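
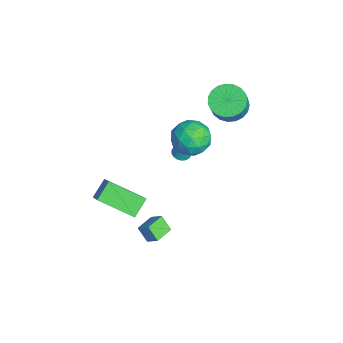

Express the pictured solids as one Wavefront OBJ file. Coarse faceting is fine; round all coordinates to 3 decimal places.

v 3.517 -2.943 -2.335
v 3.962 -2.484 -1.805
v 2.771 -2.177 -2.371
v 3.216 -1.718 -1.842
v 3.964 -2.542 -3.058
v 4.409 -2.083 -2.529
v 3.218 -1.776 -3.095
v 3.663 -1.317 -2.565
v -2.679 2.605 0.653
v -1.817 2.775 0.155
v -1.039 2.505 1.408
v -1.901 2.335 1.907
v -1.913 3.159 0.297
v -1.135 2.888 1.551
v -2.141 3.446 0.501
v -1.363 3.176 1.754
v -2.463 3.589 0.731
v -1.684 3.318 1.984
v -2.821 3.561 0.948
v -2.043 3.29 2.201
v -3.155 3.368 1.113
v -2.377 3.097 2.367
v -3.407 3.043 1.2
v -2.629 2.772 2.453
v -3.533 2.642 1.191
v -2.755 2.372 2.445
v -3.511 2.235 1.09
v -2.733 1.965 2.344
v -3.346 1.892 0.913
v -2.567 1.622 2.167
v -3.065 1.672 0.691
v -2.286 1.402 1.945
v -2.717 1.614 0.463
v -1.939 1.344 1.717
v -2.363 1.727 0.268
v -1.585 1.457 1.521
v -2.063 1.992 0.139
v -1.285 1.721 1.392
v -1.87 2.363 0.099
v -1.092 2.092 1.352
v -0.637 1.114 -0.273
v 0.157 0.338 -0.37
v -1.337 0.222 1.13
v -0.543 -0.554 1.033
v -0.279 0.474 1.375
v 0.153 1.025 0.508
v -1.333 -0.465 0.252
v -0.901 0.086 -0.615
v -0.273 -0.638 -0.045
v 0.378 -0.058 0.648
v -1.558 0.618 0.112
v -0.907 1.198 0.805
v -0.179 0.804 -0.445
v -1.001 -0.244 1.205
v -0.846 0.36 1.405
v -0.38 -0.096 1.348
v -0.181 1.208 0.071
v 0.286 0.752 0.014
v 0.03 0.832 1.04
v -1.466 -0.192 0.746
v -0.999 -0.648 0.689
v -0.8 0.656 -0.588
v -0.334 0.2 -0.645
v -1.21 -0.272 -0.28
v 0.035 -0.226 -0.311
v -0.376 -0.75 0.514
v -0.841 -0.697 0.055
v -0.587 -0.374 -0.455
v 0.418 0.115 0.097
v 0.007 -0.409 0.922
v 0.162 0.195 1.122
v 0.416 0.519 0.613
v 0.165 -0.458 0.288
v -1.187 0.969 -0.162
v -1.598 0.445 0.663
v -1.596 0.041 0.147
v -1.342 0.365 -0.362
v -0.804 1.31 0.246
v -1.215 0.786 1.071
v -0.593 0.934 1.215
v -0.339 1.257 0.705
v -1.345 1.018 0.472
v -0.624 -4.145 -2.595
v 0.726 -4.037 -1.305
v 0.133 -2.366 -3.536
v 1.484 -2.259 -2.247
v 0.096 -4.821 -3.293
v 1.447 -4.714 -2.004
v 0.854 -3.043 -4.235
v 2.204 -2.935 -2.945
v -2.461 0.068 -2.932
v -2.09 0.408 -3.1
v -2.039 0.392 -1.348
v -2.281 0.545 -3.077
v -2.507 0.588 -3.025
v -2.724 0.528 -2.955
v -2.889 0.377 -2.88
v -2.969 0.165 -2.816
v -2.949 -0.066 -2.774
v -2.832 -0.271 -2.763
v -2.642 -0.408 -2.786
v -2.416 -0.451 -2.838
v -2.198 -0.391 -2.908
v -2.033 -0.24 -2.983
v -1.953 -0.028 -3.047
v -1.974 0.203 -3.089
f 2 4 1
f 5 2 1
f 1 4 3
f 3 5 1
f 2 8 4
f 6 2 5
f 6 8 2
f 4 8 3
f 7 5 3
f 3 8 7
f 7 6 5
f 8 6 7
f 10 9 13
f 10 13 11
f 11 13 14
f 11 14 12
f 13 9 15
f 13 15 14
f 14 15 16
f 14 16 12
f 15 9 17
f 15 17 16
f 16 17 18
f 16 18 12
f 17 9 19
f 17 19 18
f 18 19 20
f 18 20 12
f 19 9 21
f 19 21 20
f 20 21 22
f 20 22 12
f 21 9 23
f 21 23 22
f 22 23 24
f 22 24 12
f 23 9 25
f 23 25 24
f 24 25 26
f 24 26 12
f 25 9 27
f 25 27 26
f 26 27 28
f 26 28 12
f 27 9 29
f 27 29 28
f 28 29 30
f 28 30 12
f 29 9 31
f 29 31 30
f 30 31 32
f 30 32 12
f 31 9 33
f 31 33 32
f 32 33 34
f 32 34 12
f 33 9 35
f 33 35 34
f 34 35 36
f 34 36 12
f 35 9 37
f 35 37 36
f 36 37 38
f 36 38 12
f 37 9 39
f 37 39 38
f 38 39 40
f 38 40 12
f 39 9 10
f 39 10 40
f 40 10 11
f 40 11 12
f 41 78 57
f 78 52 81
f 57 81 46
f 78 81 57
f 41 57 53
f 57 46 58
f 53 58 42
f 57 58 53
f 41 53 62
f 53 42 63
f 62 63 48
f 53 63 62
f 41 62 74
f 62 48 77
f 74 77 51
f 62 77 74
f 41 74 78
f 74 51 82
f 78 82 52
f 74 82 78
f 42 58 69
f 58 46 72
f 69 72 50
f 58 72 69
f 46 81 59
f 81 52 80
f 59 80 45
f 81 80 59
f 52 82 79
f 82 51 75
f 79 75 43
f 82 75 79
f 51 77 76
f 77 48 64
f 76 64 47
f 77 64 76
f 48 63 68
f 63 42 65
f 68 65 49
f 63 65 68
f 44 70 56
f 70 50 71
f 56 71 45
f 70 71 56
f 44 56 54
f 56 45 55
f 54 55 43
f 56 55 54
f 44 54 61
f 54 43 60
f 61 60 47
f 54 60 61
f 44 61 66
f 61 47 67
f 66 67 49
f 61 67 66
f 44 66 70
f 66 49 73
f 70 73 50
f 66 73 70
f 45 71 59
f 71 50 72
f 59 72 46
f 71 72 59
f 43 55 79
f 55 45 80
f 79 80 52
f 55 80 79
f 47 60 76
f 60 43 75
f 76 75 51
f 60 75 76
f 49 67 68
f 67 47 64
f 68 64 48
f 67 64 68
f 50 73 69
f 73 49 65
f 69 65 42
f 73 65 69
f 84 86 83
f 87 84 83
f 83 86 85
f 85 87 83
f 84 90 86
f 88 84 87
f 88 90 84
f 86 90 85
f 89 87 85
f 85 90 89
f 89 88 87
f 90 88 89
f 92 91 94
f 92 94 93
f 94 91 95
f 94 95 93
f 95 91 96
f 95 96 93
f 96 91 97
f 96 97 93
f 97 91 98
f 97 98 93
f 98 91 99
f 98 99 93
f 99 91 100
f 99 100 93
f 100 91 101
f 100 101 93
f 101 91 102
f 101 102 93
f 102 91 103
f 102 103 93
f 103 91 104
f 103 104 93
f 104 91 105
f 104 105 93
f 105 91 106
f 105 106 93
f 106 91 92
f 106 92 93



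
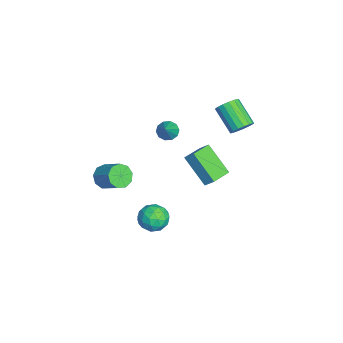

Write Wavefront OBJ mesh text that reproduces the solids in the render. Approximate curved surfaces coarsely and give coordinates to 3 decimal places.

v 2.295 1.08 -0.345
v 1.208 -0.024 1.16
v 1.176 1.954 -0.513
v 0.089 0.85 0.992
v 2.591 1.57 0.228
v 1.504 0.466 1.733
v 1.472 2.444 0.06
v 0.385 1.34 1.565
v 2.134 -0.943 -2.831
v 3.083 -1.08 -2.702
v 1.977 -2.44 -3.258
v 2.926 -2.577 -3.129
v 2.351 -2.422 -2.366
v 2.448 -1.496 -2.102
v 2.612 -2.024 -3.858
v 2.709 -1.098 -3.594
v 3.378 -1.748 -3.336
v 3.217 -1.994 -2.415
v 1.843 -1.526 -3.545
v 1.682 -1.772 -2.624
v 2.623 -0.88 -2.729
v 2.437 -2.64 -3.231
v 2.1 -2.549 -2.783
v 2.657 -2.629 -2.707
v 2.249 -1.125 -2.377
v 2.807 -1.205 -2.301
v 2.377 -1.994 -2.104
v 2.253 -2.315 -3.659
v 2.811 -2.395 -3.583
v 2.403 -0.891 -3.253
v 2.96 -0.971 -3.177
v 2.683 -1.526 -3.856
v 3.354 -1.353 -3.026
v 3.261 -2.233 -3.277
v 3.076 -1.908 -3.705
v 3.134 -1.364 -3.55
v 3.259 -1.497 -2.484
v 3.167 -2.378 -2.735
v 2.829 -2.286 -2.287
v 2.886 -1.742 -2.132
v 3.432 -1.89 -2.857
v 1.893 -1.142 -3.225
v 1.801 -2.023 -3.476
v 2.174 -1.778 -3.828
v 2.231 -1.234 -3.673
v 1.799 -1.287 -2.683
v 1.706 -2.167 -2.934
v 1.926 -2.156 -2.41
v 1.984 -1.612 -2.255
v 1.628 -1.63 -3.103
v -2.55 3.355 0.55
v -2.052 3.426 1.133
v -3.292 2.595 2.293
v -3.79 2.525 1.71
v -2.248 3.738 1.147
v -3.488 2.907 2.306
v -2.514 3.962 1.023
v -3.754 3.131 2.183
v -2.787 4.047 0.792
v -4.027 3.216 1.951
v -3.007 3.974 0.505
v -4.247 3.143 1.664
v -3.121 3.759 0.228
v -4.361 2.928 1.388
v -3.105 3.451 0.025
v -4.345 2.621 1.185
v -2.962 3.122 -0.057
v -4.202 2.291 1.102
v -2.724 2.846 -0.001
v -3.964 2.016 1.159
v -2.447 2.687 0.182
v -3.686 1.856 1.342
v -2.193 2.681 0.449
v -3.433 1.85 1.609
v -2.021 2.829 0.739
v -3.261 1.999 1.899
v -1.97 3.098 0.986
v -3.21 2.268 2.146
v -0.831 -0.915 1.808
v -0.386 -0.67 1.386
v 0.291 -1.085 2.892
v -0.544 -0.359 1.598
v -0.812 -0.261 1.889
v -1.086 -0.412 2.15
v -1.264 -0.756 2.28
v -1.276 -1.161 2.229
v -1.118 -1.472 2.017
v -0.85 -1.57 1.726
v -0.576 -1.419 1.465
v -0.398 -1.075 1.335
v 3.525 -4.33 1.582
v 4.1 -4.867 1.509
v 4.989 -4.027 2.324
v 4.415 -3.49 2.398
v 4.13 -4.508 1.106
v 5.019 -3.668 1.922
v 3.877 -4.066 0.926
v 4.767 -3.226 1.742
v 3.46 -3.747 1.053
v 4.349 -2.907 1.869
v 3.073 -3.701 1.428
v 3.963 -2.861 2.243
v 2.898 -3.949 1.875
v 3.787 -3.109 2.69
v 3.016 -4.376 2.185
v 3.906 -3.536 3
v 3.373 -4.781 2.213
v 4.262 -3.941 3.028
v 3.801 -4.975 1.946
v 4.69 -4.135 2.761
f 2 4 1
f 5 2 1
f 1 4 3
f 3 5 1
f 2 8 4
f 6 2 5
f 6 8 2
f 4 8 3
f 7 5 3
f 3 8 7
f 7 6 5
f 8 6 7
f 9 46 25
f 46 20 49
f 25 49 14
f 46 49 25
f 9 25 21
f 25 14 26
f 21 26 10
f 25 26 21
f 9 21 30
f 21 10 31
f 30 31 16
f 21 31 30
f 9 30 42
f 30 16 45
f 42 45 19
f 30 45 42
f 9 42 46
f 42 19 50
f 46 50 20
f 42 50 46
f 10 26 37
f 26 14 40
f 37 40 18
f 26 40 37
f 14 49 27
f 49 20 48
f 27 48 13
f 49 48 27
f 20 50 47
f 50 19 43
f 47 43 11
f 50 43 47
f 19 45 44
f 45 16 32
f 44 32 15
f 45 32 44
f 16 31 36
f 31 10 33
f 36 33 17
f 31 33 36
f 12 38 24
f 38 18 39
f 24 39 13
f 38 39 24
f 12 24 22
f 24 13 23
f 22 23 11
f 24 23 22
f 12 22 29
f 22 11 28
f 29 28 15
f 22 28 29
f 12 29 34
f 29 15 35
f 34 35 17
f 29 35 34
f 12 34 38
f 34 17 41
f 38 41 18
f 34 41 38
f 13 39 27
f 39 18 40
f 27 40 14
f 39 40 27
f 11 23 47
f 23 13 48
f 47 48 20
f 23 48 47
f 15 28 44
f 28 11 43
f 44 43 19
f 28 43 44
f 17 35 36
f 35 15 32
f 36 32 16
f 35 32 36
f 18 41 37
f 41 17 33
f 37 33 10
f 41 33 37
f 52 51 55
f 52 55 53
f 53 55 56
f 53 56 54
f 55 51 57
f 55 57 56
f 56 57 58
f 56 58 54
f 57 51 59
f 57 59 58
f 58 59 60
f 58 60 54
f 59 51 61
f 59 61 60
f 60 61 62
f 60 62 54
f 61 51 63
f 61 63 62
f 62 63 64
f 62 64 54
f 63 51 65
f 63 65 64
f 64 65 66
f 64 66 54
f 65 51 67
f 65 67 66
f 66 67 68
f 66 68 54
f 67 51 69
f 67 69 68
f 68 69 70
f 68 70 54
f 69 51 71
f 69 71 70
f 70 71 72
f 70 72 54
f 71 51 73
f 71 73 72
f 72 73 74
f 72 74 54
f 73 51 75
f 73 75 74
f 74 75 76
f 74 76 54
f 75 51 77
f 75 77 76
f 76 77 78
f 76 78 54
f 77 51 52
f 77 52 78
f 78 52 53
f 78 53 54
f 80 79 82
f 80 82 81
f 82 79 83
f 82 83 81
f 83 79 84
f 83 84 81
f 84 79 85
f 84 85 81
f 85 79 86
f 85 86 81
f 86 79 87
f 86 87 81
f 87 79 88
f 87 88 81
f 88 79 89
f 88 89 81
f 89 79 90
f 89 90 81
f 90 79 80
f 90 80 81
f 92 91 95
f 92 95 93
f 93 95 96
f 93 96 94
f 95 91 97
f 95 97 96
f 96 97 98
f 96 98 94
f 97 91 99
f 97 99 98
f 98 99 100
f 98 100 94
f 99 91 101
f 99 101 100
f 100 101 102
f 100 102 94
f 101 91 103
f 101 103 102
f 102 103 104
f 102 104 94
f 103 91 105
f 103 105 104
f 104 105 106
f 104 106 94
f 105 91 107
f 105 107 106
f 106 107 108
f 106 108 94
f 107 91 109
f 107 109 108
f 108 109 110
f 108 110 94
f 109 91 92
f 109 92 110
f 110 92 93
f 110 93 94



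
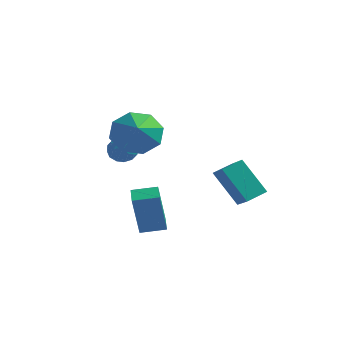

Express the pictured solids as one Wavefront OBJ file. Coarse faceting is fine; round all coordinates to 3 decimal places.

v 0.129 -1.625 0.593
v 0.459 -2.076 0.909
v -0.379 -2.364 0.071
v -0.049 -2.815 0.387
v -0.482 -2.457 0.697
v -0.168 -2.001 1.02
v 0.248 -2.439 -0.04
v 0.562 -1.983 0.283
v 0.533 -2.579 0.518
v 0.081 -2.59 0.973
v -0.001 -1.85 0.007
v -0.453 -1.861 0.462
v 0.339 -1.786 0.797
v -0.259 -2.654 0.183
v -0.513 -2.444 0.365
v -0.32 -2.709 0.551
v -0.03 -1.742 0.862
v 0.164 -2.007 1.048
v -0.39 -2.231 0.923
v -0.084 -2.433 -0.068
v 0.11 -2.698 0.118
v 0.4 -1.731 0.429
v 0.593 -1.996 0.615
v 0.47 -2.209 0.057
v 0.576 -2.346 0.753
v 0.277 -2.78 0.446
v 0.452 -2.56 0.195
v 0.637 -2.291 0.385
v 0.31 -2.353 1.02
v 0.012 -2.787 0.713
v -0.243 -2.577 0.896
v -0.058 -2.309 1.085
v 0.354 -2.648 0.79
v 0.068 -1.653 0.267
v -0.23 -2.087 -0.04
v 0.138 -2.131 -0.105
v 0.323 -1.863 0.084
v -0.197 -1.66 0.534
v -0.496 -2.094 0.227
v -0.557 -2.149 0.595
v -0.372 -1.88 0.785
v -0.274 -1.792 0.19
v 1.549 -3.448 -2.525
v 1.542 -3.941 -0.69
v 2.382 -2.88 -2.369
v 2.374 -3.373 -0.534
v 2.046 -4.127 -2.706
v 2.038 -4.62 -0.871
v 2.878 -3.559 -2.55
v 2.871 -4.052 -0.715
v 0.531 -1.993 1.396
v 1.307 -1.3 1.594
v 1.249 -3.007 2.124
v 0.733 -1.295 2.167
v 0.04 -1.7 2.289
v -0.365 -2.276 1.887
v -0.246 -2.687 1.198
v 0.328 -2.692 0.625
v 1.021 -2.287 0.503
v 1.426 -1.711 0.905
v 2.95 0.294 -0.786
v 3.355 1.129 -0.472
v 2.192 0.875 -1.351
v 2.597 1.71 -1.037
v 4.063 0.31 -2.263
v 4.468 1.145 -1.949
v 3.305 0.891 -2.828
v 3.71 1.726 -2.514
f 1 38 17
f 38 12 41
f 17 41 6
f 38 41 17
f 1 17 13
f 17 6 18
f 13 18 2
f 17 18 13
f 1 13 22
f 13 2 23
f 22 23 8
f 13 23 22
f 1 22 34
f 22 8 37
f 34 37 11
f 22 37 34
f 1 34 38
f 34 11 42
f 38 42 12
f 34 42 38
f 2 18 29
f 18 6 32
f 29 32 10
f 18 32 29
f 6 41 19
f 41 12 40
f 19 40 5
f 41 40 19
f 12 42 39
f 42 11 35
f 39 35 3
f 42 35 39
f 11 37 36
f 37 8 24
f 36 24 7
f 37 24 36
f 8 23 28
f 23 2 25
f 28 25 9
f 23 25 28
f 4 30 16
f 30 10 31
f 16 31 5
f 30 31 16
f 4 16 14
f 16 5 15
f 14 15 3
f 16 15 14
f 4 14 21
f 14 3 20
f 21 20 7
f 14 20 21
f 4 21 26
f 21 7 27
f 26 27 9
f 21 27 26
f 4 26 30
f 26 9 33
f 30 33 10
f 26 33 30
f 5 31 19
f 31 10 32
f 19 32 6
f 31 32 19
f 3 15 39
f 15 5 40
f 39 40 12
f 15 40 39
f 7 20 36
f 20 3 35
f 36 35 11
f 20 35 36
f 9 27 28
f 27 7 24
f 28 24 8
f 27 24 28
f 10 33 29
f 33 9 25
f 29 25 2
f 33 25 29
f 44 46 43
f 47 44 43
f 43 46 45
f 45 47 43
f 44 50 46
f 48 44 47
f 48 50 44
f 46 50 45
f 49 47 45
f 45 50 49
f 49 48 47
f 50 48 49
f 52 51 54
f 52 54 53
f 54 51 55
f 54 55 53
f 55 51 56
f 55 56 53
f 56 51 57
f 56 57 53
f 57 51 58
f 57 58 53
f 58 51 59
f 58 59 53
f 59 51 60
f 59 60 53
f 60 51 52
f 60 52 53
f 62 64 61
f 65 62 61
f 61 64 63
f 63 65 61
f 62 68 64
f 66 62 65
f 66 68 62
f 64 68 63
f 67 65 63
f 63 68 67
f 67 66 65
f 68 66 67



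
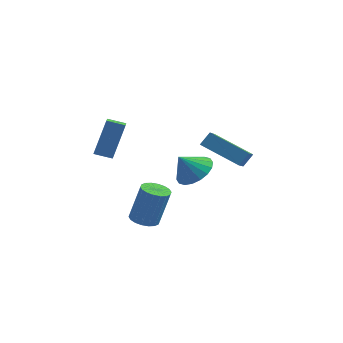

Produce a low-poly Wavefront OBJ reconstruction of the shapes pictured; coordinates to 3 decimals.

v -1.495 -0.678 -3.739
v -1.049 -0.122 -3.938
v -0.578 0.193 -1.999
v -1.025 -0.362 -1.801
v -1.338 0.029 -3.893
v -0.867 0.344 -1.954
v -1.658 0.04 -3.817
v -1.188 0.355 -1.878
v -1.946 -0.091 -3.725
v -1.476 0.224 -1.786
v -2.145 -0.338 -3.637
v -1.674 -0.023 -1.698
v -2.215 -0.653 -3.569
v -1.744 -0.338 -1.63
v -2.143 -0.972 -3.534
v -1.672 -0.657 -1.595
v -1.942 -1.233 -3.541
v -1.471 -0.918 -1.602
v -1.653 -1.384 -3.586
v -1.182 -1.069 -1.647
v -1.332 -1.395 -3.662
v -0.862 -1.08 -1.723
v -1.044 -1.264 -3.754
v -0.574 -0.949 -1.815
v -0.846 -1.017 -3.842
v -0.375 -0.702 -1.903
v -0.776 -0.702 -3.91
v -0.305 -0.387 -1.971
v -0.848 -0.383 -3.945
v -0.377 -0.068 -2.006
v 0.985 -0.694 0.064
v 1.493 -0.057 0.644
v 0.375 -1.146 1.096
v 1.131 0.177 0.533
v 0.74 0.239 0.329
v 0.398 0.115 0.072
v 0.172 -0.168 -0.186
v 0.107 -0.556 -0.394
v 0.216 -0.971 -0.511
v 0.477 -1.332 -0.515
v 0.839 -1.566 -0.404
v 1.229 -1.627 -0.2
v 1.572 -1.504 0.057
v 1.798 -1.22 0.314
v 1.863 -0.832 0.523
v 1.754 -0.417 0.64
v -2.703 -3.547 1.957
v -2.418 -2.719 3.677
v -2.984 -2.788 1.638
v -2.7 -1.96 3.358
v -1.88 -3.34 1.722
v -1.596 -2.512 3.442
v -2.162 -2.581 1.403
v -1.877 -1.753 3.123
v 0.56 1.138 0.715
v 0.876 1.593 1.332
v 0.296 2.534 -0.181
v 0.613 2.99 0.436
v 2.527 0.95 -0.156
v 2.844 1.406 0.461
v 2.264 2.347 -1.052
v 2.58 2.802 -0.435
f 2 1 5
f 2 5 3
f 3 5 6
f 3 6 4
f 5 1 7
f 5 7 6
f 6 7 8
f 6 8 4
f 7 1 9
f 7 9 8
f 8 9 10
f 8 10 4
f 9 1 11
f 9 11 10
f 10 11 12
f 10 12 4
f 11 1 13
f 11 13 12
f 12 13 14
f 12 14 4
f 13 1 15
f 13 15 14
f 14 15 16
f 14 16 4
f 15 1 17
f 15 17 16
f 16 17 18
f 16 18 4
f 17 1 19
f 17 19 18
f 18 19 20
f 18 20 4
f 19 1 21
f 19 21 20
f 20 21 22
f 20 22 4
f 21 1 23
f 21 23 22
f 22 23 24
f 22 24 4
f 23 1 25
f 23 25 24
f 24 25 26
f 24 26 4
f 25 1 27
f 25 27 26
f 26 27 28
f 26 28 4
f 27 1 29
f 27 29 28
f 28 29 30
f 28 30 4
f 29 1 2
f 29 2 30
f 30 2 3
f 30 3 4
f 32 31 34
f 32 34 33
f 34 31 35
f 34 35 33
f 35 31 36
f 35 36 33
f 36 31 37
f 36 37 33
f 37 31 38
f 37 38 33
f 38 31 39
f 38 39 33
f 39 31 40
f 39 40 33
f 40 31 41
f 40 41 33
f 41 31 42
f 41 42 33
f 42 31 43
f 42 43 33
f 43 31 44
f 43 44 33
f 44 31 45
f 44 45 33
f 45 31 46
f 45 46 33
f 46 31 32
f 46 32 33
f 48 50 47
f 51 48 47
f 47 50 49
f 49 51 47
f 48 54 50
f 52 48 51
f 52 54 48
f 50 54 49
f 53 51 49
f 49 54 53
f 53 52 51
f 54 52 53
f 56 58 55
f 59 56 55
f 55 58 57
f 57 59 55
f 56 62 58
f 60 56 59
f 60 62 56
f 58 62 57
f 61 59 57
f 57 62 61
f 61 60 59
f 62 60 61



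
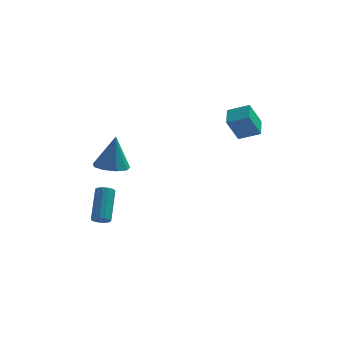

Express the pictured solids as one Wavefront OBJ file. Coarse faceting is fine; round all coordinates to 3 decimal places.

v -3.987 0.086 -3.386
v -3.552 0.311 -3.636
v -3.478 1.86 -2.103
v -3.913 1.634 -1.854
v -3.803 0.446 -3.759
v -3.728 1.994 -2.227
v -4.112 0.465 -3.764
v -4.038 2.014 -2.232
v -4.382 0.365 -3.649
v -4.307 1.913 -2.117
v -4.526 0.175 -3.45
v -4.451 1.724 -1.918
v -4.499 -0.043 -3.232
v -4.425 1.506 -1.699
v -4.31 -0.22 -3.062
v -4.235 1.329 -1.53
v -4.018 -0.3 -2.995
v -3.943 1.249 -1.463
v -3.717 -0.258 -3.052
v -3.642 1.291 -1.52
v -3.501 -0.106 -3.216
v -3.426 1.442 -1.683
v -3.44 0.106 -3.433
v -3.365 1.655 -1.901
v -3.358 -0.261 0.831
v -2.484 -0.746 0.798
v -3.122 0.021 2.909
v -2.384 -0.078 0.696
v -2.74 0.505 0.657
v -3.384 0.73 0.699
v -4.017 0.49 0.804
v -4.341 -0.101 0.921
v -4.205 -0.767 0.996
v -3.672 -1.196 0.994
v -2.993 -1.188 0.916
v 3.205 2.515 1.843
v 2.575 2.031 3.255
v 3.188 3.738 2.254
v 2.559 3.254 3.667
v 4.421 2.366 2.333
v 3.792 1.882 3.746
v 4.405 3.589 2.745
v 3.775 3.105 4.157
f 2 1 5
f 2 5 3
f 3 5 6
f 3 6 4
f 5 1 7
f 5 7 6
f 6 7 8
f 6 8 4
f 7 1 9
f 7 9 8
f 8 9 10
f 8 10 4
f 9 1 11
f 9 11 10
f 10 11 12
f 10 12 4
f 11 1 13
f 11 13 12
f 12 13 14
f 12 14 4
f 13 1 15
f 13 15 14
f 14 15 16
f 14 16 4
f 15 1 17
f 15 17 16
f 16 17 18
f 16 18 4
f 17 1 19
f 17 19 18
f 18 19 20
f 18 20 4
f 19 1 21
f 19 21 20
f 20 21 22
f 20 22 4
f 21 1 23
f 21 23 22
f 22 23 24
f 22 24 4
f 23 1 2
f 23 2 24
f 24 2 3
f 24 3 4
f 26 25 28
f 26 28 27
f 28 25 29
f 28 29 27
f 29 25 30
f 29 30 27
f 30 25 31
f 30 31 27
f 31 25 32
f 31 32 27
f 32 25 33
f 32 33 27
f 33 25 34
f 33 34 27
f 34 25 35
f 34 35 27
f 35 25 26
f 35 26 27
f 37 39 36
f 40 37 36
f 36 39 38
f 38 40 36
f 37 43 39
f 41 37 40
f 41 43 37
f 39 43 38
f 42 40 38
f 38 43 42
f 42 41 40
f 43 41 42



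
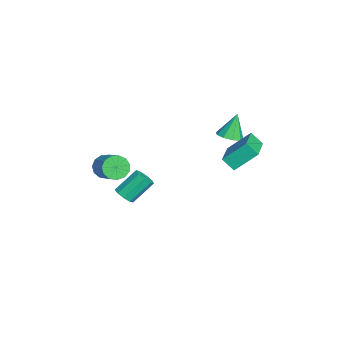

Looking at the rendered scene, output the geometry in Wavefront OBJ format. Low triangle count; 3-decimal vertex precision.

v -3.665 -2.646 -1.473
v -3.29 -2.602 -2.097
v -2.139 -2.13 -1.371
v -2.515 -2.174 -0.747
v -3.472 -2.237 -2.046
v -2.321 -1.765 -1.32
v -3.715 -2.002 -1.812
v -2.565 -1.53 -1.087
v -3.943 -1.971 -1.471
v -2.792 -1.499 -0.745
v -4.083 -2.154 -1.131
v -2.932 -1.683 -0.405
v -4.09 -2.494 -0.899
v -2.939 -2.022 -0.173
v -3.962 -2.882 -0.849
v -2.811 -2.41 -0.123
v -3.74 -3.195 -0.997
v -2.589 -2.723 -0.272
v -3.495 -3.333 -1.297
v -2.344 -2.862 -0.571
v -3.303 -3.254 -1.652
v -2.152 -2.782 -0.926
v -3.227 -2.981 -1.95
v -2.076 -2.509 -1.225
v -2.638 -1.816 -2.915
v -2.103 -1.548 -2.97
v -2.508 -0.517 -1.901
v -3.042 -0.784 -1.845
v -2.372 -1.382 -3.233
v -2.776 -0.35 -2.163
v -2.764 -1.418 -3.346
v -3.169 -0.387 -2.277
v -3.098 -1.641 -3.258
v -3.503 -0.609 -2.188
v -3.216 -1.945 -3.009
v -3.621 -0.914 -1.939
v -3.063 -2.189 -2.716
v -3.468 -1.157 -1.647
v -2.712 -2.258 -2.516
v -3.116 -1.226 -1.447
v -2.325 -2.12 -2.503
v -2.73 -1.089 -1.433
v -2.085 -1.84 -2.682
v -2.49 -0.808 -1.613
v -3.711 3.396 0.514
v -3.04 3.507 0.68
v -4.109 3.804 1.846
v -3.233 3.907 0.5
v -3.649 4.067 0.326
v -4.094 3.913 0.24
v -4.36 3.517 0.282
v -4.322 3.064 0.432
v -3.998 2.766 0.621
v -3.539 2.763 0.759
v -3.161 3.056 0.782
v -0.036 3.546 1.405
v -0.321 3.015 1.975
v -0.11 4.647 2.392
v -0.396 4.116 2.962
v 1.896 3.144 1.998
v 1.61 2.613 2.568
v 1.821 4.245 2.985
v 1.536 3.714 3.555
f 2 1 5
f 2 5 3
f 3 5 6
f 3 6 4
f 5 1 7
f 5 7 6
f 6 7 8
f 6 8 4
f 7 1 9
f 7 9 8
f 8 9 10
f 8 10 4
f 9 1 11
f 9 11 10
f 10 11 12
f 10 12 4
f 11 1 13
f 11 13 12
f 12 13 14
f 12 14 4
f 13 1 15
f 13 15 14
f 14 15 16
f 14 16 4
f 15 1 17
f 15 17 16
f 16 17 18
f 16 18 4
f 17 1 19
f 17 19 18
f 18 19 20
f 18 20 4
f 19 1 21
f 19 21 20
f 20 21 22
f 20 22 4
f 21 1 23
f 21 23 22
f 22 23 24
f 22 24 4
f 23 1 2
f 23 2 24
f 24 2 3
f 24 3 4
f 26 25 29
f 26 29 27
f 27 29 30
f 27 30 28
f 29 25 31
f 29 31 30
f 30 31 32
f 30 32 28
f 31 25 33
f 31 33 32
f 32 33 34
f 32 34 28
f 33 25 35
f 33 35 34
f 34 35 36
f 34 36 28
f 35 25 37
f 35 37 36
f 36 37 38
f 36 38 28
f 37 25 39
f 37 39 38
f 38 39 40
f 38 40 28
f 39 25 41
f 39 41 40
f 40 41 42
f 40 42 28
f 41 25 43
f 41 43 42
f 42 43 44
f 42 44 28
f 43 25 26
f 43 26 44
f 44 26 27
f 44 27 28
f 46 45 48
f 46 48 47
f 48 45 49
f 48 49 47
f 49 45 50
f 49 50 47
f 50 45 51
f 50 51 47
f 51 45 52
f 51 52 47
f 52 45 53
f 52 53 47
f 53 45 54
f 53 54 47
f 54 45 55
f 54 55 47
f 55 45 46
f 55 46 47
f 57 59 56
f 60 57 56
f 56 59 58
f 58 60 56
f 57 63 59
f 61 57 60
f 61 63 57
f 59 63 58
f 62 60 58
f 58 63 62
f 62 61 60
f 63 61 62



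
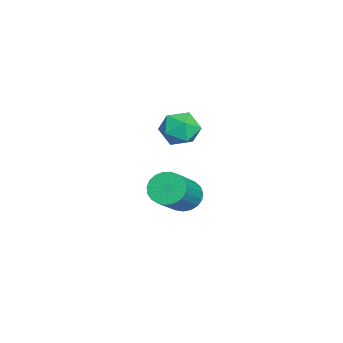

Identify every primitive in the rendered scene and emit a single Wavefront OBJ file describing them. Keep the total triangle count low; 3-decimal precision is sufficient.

v 2.922 4.001 -2.465
v 3.298 3.714 -3.033
v 4.834 3.132 -1.724
v 4.458 3.419 -1.155
v 3.403 4.004 -3.027
v 4.938 3.421 -1.718
v 3.424 4.292 -2.924
v 4.96 3.71 -1.615
v 3.359 4.531 -2.741
v 4.894 3.949 -1.432
v 3.218 4.678 -2.51
v 4.753 4.096 -1.201
v 3.026 4.708 -2.271
v 4.561 4.126 -0.962
v 2.816 4.616 -2.066
v 4.351 4.033 -0.757
v 2.624 4.417 -1.93
v 4.16 3.835 -0.621
v 2.484 4.147 -1.886
v 4.02 3.564 -0.577
v 2.42 3.851 -1.942
v 3.955 3.269 -0.633
v 2.443 3.582 -2.089
v 3.978 2.999 -0.78
v 2.548 3.384 -2.3
v 4.083 2.802 -0.991
v 2.718 3.294 -2.54
v 4.254 2.711 -1.231
v 2.924 3.326 -2.767
v 4.459 2.743 -1.458
v 3.129 3.474 -2.941
v 4.664 2.892 -1.632
v -1.094 4.344 -0.95
v -0.426 4.303 -1.542
v -0.454 3.317 -0.158
v 0.214 3.276 -0.75
v 0.116 4.001 -0.236
v -0.28 4.635 -0.726
v -0.6 2.985 -0.974
v -0.996 3.619 -1.464
v -0.121 3.463 -1.557
v 0.322 4.091 -1.101
v -1.202 3.529 -0.599
v -0.759 4.157 -0.143
f 2 1 5
f 2 5 3
f 3 5 6
f 3 6 4
f 5 1 7
f 5 7 6
f 6 7 8
f 6 8 4
f 7 1 9
f 7 9 8
f 8 9 10
f 8 10 4
f 9 1 11
f 9 11 10
f 10 11 12
f 10 12 4
f 11 1 13
f 11 13 12
f 12 13 14
f 12 14 4
f 13 1 15
f 13 15 14
f 14 15 16
f 14 16 4
f 15 1 17
f 15 17 16
f 16 17 18
f 16 18 4
f 17 1 19
f 17 19 18
f 18 19 20
f 18 20 4
f 19 1 21
f 19 21 20
f 20 21 22
f 20 22 4
f 21 1 23
f 21 23 22
f 22 23 24
f 22 24 4
f 23 1 25
f 23 25 24
f 24 25 26
f 24 26 4
f 25 1 27
f 25 27 26
f 26 27 28
f 26 28 4
f 27 1 29
f 27 29 28
f 28 29 30
f 28 30 4
f 29 1 31
f 29 31 30
f 30 31 32
f 30 32 4
f 31 1 2
f 31 2 32
f 32 2 3
f 32 3 4
f 33 44 38
f 33 38 34
f 33 34 40
f 33 40 43
f 33 43 44
f 34 38 42
f 38 44 37
f 44 43 35
f 43 40 39
f 40 34 41
f 36 42 37
f 36 37 35
f 36 35 39
f 36 39 41
f 36 41 42
f 37 42 38
f 35 37 44
f 39 35 43
f 41 39 40
f 42 41 34



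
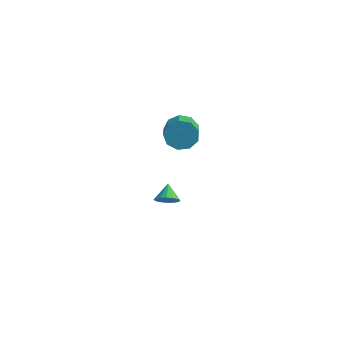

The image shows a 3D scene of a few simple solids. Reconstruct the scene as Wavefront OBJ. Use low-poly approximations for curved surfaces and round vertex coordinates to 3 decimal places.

v -1.639 2.286 3.573
v -1.105 2.232 2.863
v -0.328 1.06 3.537
v -0.861 1.114 4.247
v -0.872 2.621 3.27
v -0.094 1.448 3.943
v -0.997 2.853 3.818
v -0.22 1.68 4.492
v -1.423 2.82 4.252
v -0.645 1.647 4.926
v -1.95 2.537 4.369
v -1.172 1.364 5.042
v -2.331 2.137 4.113
v -1.553 0.965 4.786
v -2.388 1.807 3.604
v -1.611 0.635 4.278
v -2.095 1.701 3.081
v -1.317 0.529 3.755
v -1.588 1.869 2.789
v -0.811 0.697 3.462
v -2.773 2.65 -2.822
v -2.559 2.305 -2.264
v -3.207 3.39 -2.198
v -2.292 2.528 -2.342
v -2.153 2.784 -2.55
v -2.181 3.004 -2.83
v -2.367 3.129 -3.108
v -2.662 3.126 -3.309
v -2.987 2.995 -3.38
v -3.255 2.772 -3.301
v -3.393 2.516 -3.094
v -3.366 2.296 -2.814
v -3.179 2.171 -2.536
v -2.884 2.174 -2.334
f 2 1 5
f 2 5 3
f 3 5 6
f 3 6 4
f 5 1 7
f 5 7 6
f 6 7 8
f 6 8 4
f 7 1 9
f 7 9 8
f 8 9 10
f 8 10 4
f 9 1 11
f 9 11 10
f 10 11 12
f 10 12 4
f 11 1 13
f 11 13 12
f 12 13 14
f 12 14 4
f 13 1 15
f 13 15 14
f 14 15 16
f 14 16 4
f 15 1 17
f 15 17 16
f 16 17 18
f 16 18 4
f 17 1 19
f 17 19 18
f 18 19 20
f 18 20 4
f 19 1 2
f 19 2 20
f 20 2 3
f 20 3 4
f 22 21 24
f 22 24 23
f 24 21 25
f 24 25 23
f 25 21 26
f 25 26 23
f 26 21 27
f 26 27 23
f 27 21 28
f 27 28 23
f 28 21 29
f 28 29 23
f 29 21 30
f 29 30 23
f 30 21 31
f 30 31 23
f 31 21 32
f 31 32 23
f 32 21 33
f 32 33 23
f 33 21 34
f 33 34 23
f 34 21 22
f 34 22 23



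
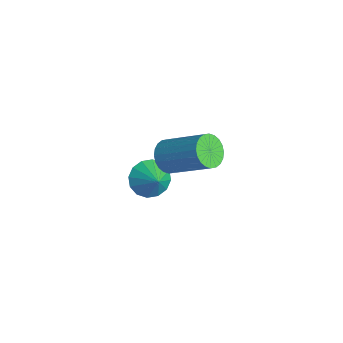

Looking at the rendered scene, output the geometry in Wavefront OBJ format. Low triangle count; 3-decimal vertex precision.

v -1.126 -2.971 2.852
v -0.622 -3.324 2.644
v 0.531 -2.322 3.741
v 0.026 -1.969 3.948
v -0.624 -3.136 2.474
v 0.529 -2.134 3.571
v -0.702 -2.923 2.362
v 0.451 -1.921 3.458
v -0.845 -2.717 2.324
v 0.308 -1.715 3.42
v -1.031 -2.55 2.366
v 0.122 -1.548 3.463
v -1.231 -2.446 2.483
v -0.079 -1.444 3.579
v -1.416 -2.423 2.655
v -0.263 -1.421 3.752
v -1.556 -2.483 2.858
v -0.403 -1.481 3.954
v -1.631 -2.618 3.059
v -0.478 -1.616 4.156
v -1.629 -2.806 3.229
v -0.476 -1.804 4.326
v -1.551 -3.019 3.342
v -0.398 -2.017 4.438
v -1.408 -3.225 3.38
v -0.255 -2.223 4.476
v -1.222 -3.392 3.337
v -0.069 -2.39 4.434
v -1.021 -3.496 3.221
v 0.131 -2.494 4.317
v -0.837 -3.519 3.048
v 0.316 -2.517 4.145
v -0.697 -3.459 2.846
v 0.456 -2.457 3.942
v -3.063 -2.916 -0.488
v -2.597 -2.791 -1.089
v -2.277 -2.884 0.128
v -2.708 -2.428 -0.967
v -2.914 -2.196 -0.716
v -3.159 -2.156 -0.405
v -3.379 -2.321 -0.116
v -3.515 -2.644 0.073
v -3.529 -3.041 0.112
v -3.419 -3.404 -0.01
v -3.213 -3.636 -0.261
v -2.967 -3.675 -0.572
v -2.747 -3.511 -0.861
v -2.612 -3.187 -1.05
f 2 1 5
f 2 5 3
f 3 5 6
f 3 6 4
f 5 1 7
f 5 7 6
f 6 7 8
f 6 8 4
f 7 1 9
f 7 9 8
f 8 9 10
f 8 10 4
f 9 1 11
f 9 11 10
f 10 11 12
f 10 12 4
f 11 1 13
f 11 13 12
f 12 13 14
f 12 14 4
f 13 1 15
f 13 15 14
f 14 15 16
f 14 16 4
f 15 1 17
f 15 17 16
f 16 17 18
f 16 18 4
f 17 1 19
f 17 19 18
f 18 19 20
f 18 20 4
f 19 1 21
f 19 21 20
f 20 21 22
f 20 22 4
f 21 1 23
f 21 23 22
f 22 23 24
f 22 24 4
f 23 1 25
f 23 25 24
f 24 25 26
f 24 26 4
f 25 1 27
f 25 27 26
f 26 27 28
f 26 28 4
f 27 1 29
f 27 29 28
f 28 29 30
f 28 30 4
f 29 1 31
f 29 31 30
f 30 31 32
f 30 32 4
f 31 1 33
f 31 33 32
f 32 33 34
f 32 34 4
f 33 1 2
f 33 2 34
f 34 2 3
f 34 3 4
f 36 35 38
f 36 38 37
f 38 35 39
f 38 39 37
f 39 35 40
f 39 40 37
f 40 35 41
f 40 41 37
f 41 35 42
f 41 42 37
f 42 35 43
f 42 43 37
f 43 35 44
f 43 44 37
f 44 35 45
f 44 45 37
f 45 35 46
f 45 46 37
f 46 35 47
f 46 47 37
f 47 35 48
f 47 48 37
f 48 35 36
f 48 36 37



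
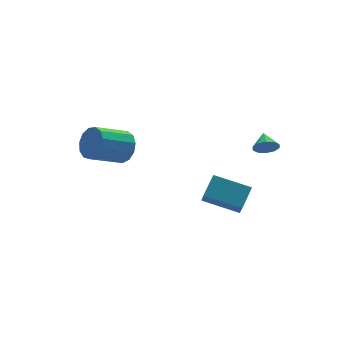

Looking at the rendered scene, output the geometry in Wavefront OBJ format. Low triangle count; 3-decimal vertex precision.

v 3.403 -1.568 2.607
v 3.683 -1.924 3.179
v 3.657 -0.652 3.053
v 4.012 -1.868 2.875
v 4.108 -1.696 2.469
v 3.935 -1.476 2.115
v 3.558 -1.291 1.95
v 3.122 -1.211 2.035
v 2.794 -1.268 2.339
v 2.698 -1.439 2.745
v 2.871 -1.66 3.099
v 3.248 -1.845 3.264
v -2.367 4.055 0.444
v -1.958 4.474 1.327
v -3.863 4.245 2.319
v -4.273 3.825 1.436
v -2.178 4.931 1.011
v -4.083 4.701 2.002
v -2.458 5.109 0.514
v -4.363 4.879 1.506
v -2.709 4.952 -0.005
v -4.614 4.722 0.987
v -2.852 4.511 -0.381
v -4.757 4.281 0.611
v -2.841 3.925 -0.495
v -4.746 3.695 0.496
v -2.679 3.38 -0.311
v -4.584 3.15 0.68
v -2.419 3.049 0.113
v -4.324 2.82 1.104
v -2.142 3.038 0.642
v -4.047 2.808 1.633
v -1.937 3.35 1.108
v -3.842 3.12 2.1
v -1.868 3.885 1.364
v -3.773 3.655 2.355
v 0.699 0.264 -1.735
v 1.608 1.082 -0.9
v 0.923 1.071 -2.768
v 1.831 1.888 -1.934
v 2.389 -0.988 -2.346
v 3.297 -0.171 -1.512
v 2.612 -0.182 -3.38
v 3.521 0.636 -2.545
f 2 1 4
f 2 4 3
f 4 1 5
f 4 5 3
f 5 1 6
f 5 6 3
f 6 1 7
f 6 7 3
f 7 1 8
f 7 8 3
f 8 1 9
f 8 9 3
f 9 1 10
f 9 10 3
f 10 1 11
f 10 11 3
f 11 1 12
f 11 12 3
f 12 1 2
f 12 2 3
f 14 13 17
f 14 17 15
f 15 17 18
f 15 18 16
f 17 13 19
f 17 19 18
f 18 19 20
f 18 20 16
f 19 13 21
f 19 21 20
f 20 21 22
f 20 22 16
f 21 13 23
f 21 23 22
f 22 23 24
f 22 24 16
f 23 13 25
f 23 25 24
f 24 25 26
f 24 26 16
f 25 13 27
f 25 27 26
f 26 27 28
f 26 28 16
f 27 13 29
f 27 29 28
f 28 29 30
f 28 30 16
f 29 13 31
f 29 31 30
f 30 31 32
f 30 32 16
f 31 13 33
f 31 33 32
f 32 33 34
f 32 34 16
f 33 13 35
f 33 35 34
f 34 35 36
f 34 36 16
f 35 13 14
f 35 14 36
f 36 14 15
f 36 15 16
f 38 40 37
f 41 38 37
f 37 40 39
f 39 41 37
f 38 44 40
f 42 38 41
f 42 44 38
f 40 44 39
f 43 41 39
f 39 44 43
f 43 42 41
f 44 42 43



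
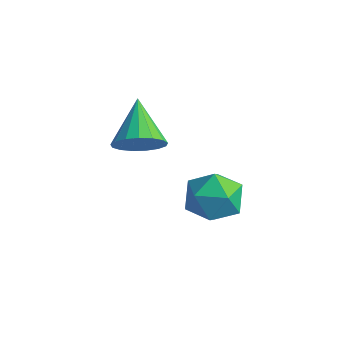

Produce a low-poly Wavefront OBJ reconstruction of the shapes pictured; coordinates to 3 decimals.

v -2.462 -1.227 0.027
v -2.087 -1.599 0.829
v -3.638 -0.113 1.093
v -1.821 -1.234 0.742
v -1.702 -0.868 0.491
v -1.756 -0.585 0.134
v -1.973 -0.448 -0.248
v -2.301 -0.49 -0.567
v -2.666 -0.701 -0.749
v -2.984 -1.032 -0.754
v -3.183 -1.408 -0.58
v -3.216 -1.743 -0.267
v -3.076 -1.959 0.114
v -2.796 -2.008 0.474
v -2.439 -1.878 0.733
v 1.426 -0.415 -0.187
v 1.867 -1.008 -0.993
v -0.007 -1.452 -0.207
v 0.434 -2.045 -1.013
v 0.864 -2.083 -0.009
v 1.75 -1.442 0.004
v 0.11 -1.018 -1.204
v 0.996 -0.377 -1.191
v 1.054 -1.381 -1.622
v 1.519 -2.039 -0.883
v 0.341 -0.421 -0.317
v 0.806 -1.079 0.422
f 2 1 4
f 2 4 3
f 4 1 5
f 4 5 3
f 5 1 6
f 5 6 3
f 6 1 7
f 6 7 3
f 7 1 8
f 7 8 3
f 8 1 9
f 8 9 3
f 9 1 10
f 9 10 3
f 10 1 11
f 10 11 3
f 11 1 12
f 11 12 3
f 12 1 13
f 12 13 3
f 13 1 14
f 13 14 3
f 14 1 15
f 14 15 3
f 15 1 2
f 15 2 3
f 16 27 21
f 16 21 17
f 16 17 23
f 16 23 26
f 16 26 27
f 17 21 25
f 21 27 20
f 27 26 18
f 26 23 22
f 23 17 24
f 19 25 20
f 19 20 18
f 19 18 22
f 19 22 24
f 19 24 25
f 20 25 21
f 18 20 27
f 22 18 26
f 24 22 23
f 25 24 17



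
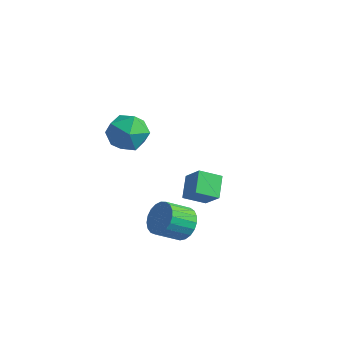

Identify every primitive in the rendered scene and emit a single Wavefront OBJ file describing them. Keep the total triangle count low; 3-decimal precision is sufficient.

v -0.3 -0.692 -1.158
v 0.354 -0.712 -0.716
v -0.146 -1.608 -0.019
v -0.8 -1.588 -0.462
v 0.172 -0.489 -0.558
v -0.328 -1.384 0.138
v -0.092 -0.3 -0.505
v -0.592 -1.196 0.192
v -0.392 -0.179 -0.565
v -0.891 -1.075 0.132
v -0.675 -0.147 -0.727
v -1.175 -1.043 -0.03
v -0.894 -0.209 -0.964
v -1.394 -1.105 -0.267
v -1.011 -0.355 -1.234
v -1.51 -1.251 -0.537
v -1.004 -0.559 -1.492
v -1.504 -1.455 -0.795
v -0.876 -0.786 -1.691
v -1.375 -1.682 -0.995
v -0.648 -0.997 -1.799
v -1.148 -1.892 -1.102
v -0.36 -1.155 -1.796
v -0.86 -2.051 -1.099
v -0.062 -1.233 -1.683
v -0.561 -2.129 -0.986
v 0.195 -1.218 -1.479
v -0.304 -2.113 -0.782
v 0.367 -1.111 -1.219
v -0.133 -2.007 -0.522
v 0.423 -0.933 -0.949
v -0.077 -1.828 -0.253
v -2.597 2.286 -1.293
v -1.793 2.14 -0.442
v -1.958 3.012 -1.773
v -1.154 2.866 -0.922
v -2.106 1.454 -1.898
v -1.302 1.308 -1.047
v -1.467 2.18 -2.378
v -0.663 2.034 -1.527
v -2.745 -0.16 3.533
v -1.945 -0.74 3.544
v -3.655 -1.42 3.156
v -2.855 -2 3.167
v -3.199 -1.617 4.011
v -2.637 -0.838 4.244
v -2.963 -1.322 2.456
v -2.401 -0.543 2.689
v -2.08 -1.459 2.879
v -2.226 -1.641 3.84
v -3.374 -0.519 2.86
v -3.52 -0.701 3.821
f 2 1 5
f 2 5 3
f 3 5 6
f 3 6 4
f 5 1 7
f 5 7 6
f 6 7 8
f 6 8 4
f 7 1 9
f 7 9 8
f 8 9 10
f 8 10 4
f 9 1 11
f 9 11 10
f 10 11 12
f 10 12 4
f 11 1 13
f 11 13 12
f 12 13 14
f 12 14 4
f 13 1 15
f 13 15 14
f 14 15 16
f 14 16 4
f 15 1 17
f 15 17 16
f 16 17 18
f 16 18 4
f 17 1 19
f 17 19 18
f 18 19 20
f 18 20 4
f 19 1 21
f 19 21 20
f 20 21 22
f 20 22 4
f 21 1 23
f 21 23 22
f 22 23 24
f 22 24 4
f 23 1 25
f 23 25 24
f 24 25 26
f 24 26 4
f 25 1 27
f 25 27 26
f 26 27 28
f 26 28 4
f 27 1 29
f 27 29 28
f 28 29 30
f 28 30 4
f 29 1 31
f 29 31 30
f 30 31 32
f 30 32 4
f 31 1 2
f 31 2 32
f 32 2 3
f 32 3 4
f 34 36 33
f 37 34 33
f 33 36 35
f 35 37 33
f 34 40 36
f 38 34 37
f 38 40 34
f 36 40 35
f 39 37 35
f 35 40 39
f 39 38 37
f 40 38 39
f 41 52 46
f 41 46 42
f 41 42 48
f 41 48 51
f 41 51 52
f 42 46 50
f 46 52 45
f 52 51 43
f 51 48 47
f 48 42 49
f 44 50 45
f 44 45 43
f 44 43 47
f 44 47 49
f 44 49 50
f 45 50 46
f 43 45 52
f 47 43 51
f 49 47 48
f 50 49 42



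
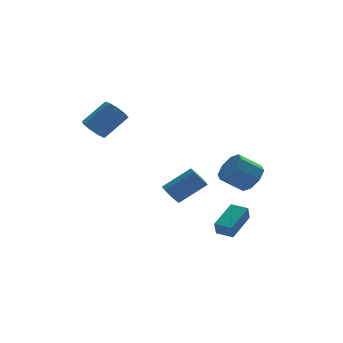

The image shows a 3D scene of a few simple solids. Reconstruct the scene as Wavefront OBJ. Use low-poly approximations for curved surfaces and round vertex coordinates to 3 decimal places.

v 1.703 -1.713 -4.035
v 1.485 -2.013 -3.161
v 0.986 -0.937 -3.948
v 0.768 -1.237 -3.073
v 3.152 -0.463 -3.247
v 2.934 -0.763 -2.372
v 2.435 0.313 -3.159
v 2.217 0.013 -2.285
v -0.692 1.937 -1.902
v -0.311 2.439 -2.327
v 1.332 2.266 -1.064
v 0.952 1.763 -0.638
v -0.518 2.666 -2.028
v 1.125 2.492 -0.764
v -0.779 2.661 -1.689
v 0.864 2.488 -0.425
v -1.013 2.426 -1.417
v 0.631 2.253 -0.154
v -1.144 2.036 -1.299
v 0.499 1.863 -0.036
v -1.132 1.614 -1.373
v 0.511 1.441 -0.109
v -0.98 1.295 -1.614
v 0.663 1.122 -0.351
v -0.737 1.179 -1.947
v 0.906 1.006 -0.683
v -0.479 1.304 -2.265
v 1.164 1.131 -1.002
v -0.288 1.63 -2.468
v 1.355 1.456 -1.205
v -0.226 2.053 -2.491
v 1.417 1.879 -1.228
v 3.478 0.032 -0.44
v 3.965 -0.502 0.322
v 2.669 -0.285 1.302
v 2.182 0.248 0.54
v 4.119 0.286 0.352
v 2.823 0.503 1.332
v 3.898 0.926 -0.082
v 2.601 1.142 0.898
v 3.431 1.041 -0.726
v 2.134 1.257 0.254
v 2.991 0.565 -1.202
v 1.695 0.782 -0.222
v 2.837 -0.223 -1.232
v 1.541 -0.006 -0.252
v 3.059 -0.862 -0.798
v 1.762 -0.646 0.182
v 3.526 -0.977 -0.154
v 2.229 -0.761 0.826
v -4.646 3.596 3.037
v -4.077 3.551 2.367
v -2.605 3.92 3.593
v -3.174 3.964 4.263
v -4.273 4.116 2.433
v -2.802 4.485 3.659
v -4.644 4.438 2.782
v -3.173 4.807 4.007
v -5.016 4.365 3.25
v -3.544 4.734 4.475
v -5.214 3.932 3.618
v -3.743 4.301 4.844
v -5.147 3.342 3.715
v -3.675 3.711 4.94
v -4.845 2.87 3.494
v -3.373 3.239 4.72
v -4.45 2.738 3.06
v -2.978 3.107 4.286
v -4.146 3.007 2.615
v -2.675 3.376 3.84
f 2 4 1
f 5 2 1
f 1 4 3
f 3 5 1
f 2 8 4
f 6 2 5
f 6 8 2
f 4 8 3
f 7 5 3
f 3 8 7
f 7 6 5
f 8 6 7
f 10 9 13
f 10 13 11
f 11 13 14
f 11 14 12
f 13 9 15
f 13 15 14
f 14 15 16
f 14 16 12
f 15 9 17
f 15 17 16
f 16 17 18
f 16 18 12
f 17 9 19
f 17 19 18
f 18 19 20
f 18 20 12
f 19 9 21
f 19 21 20
f 20 21 22
f 20 22 12
f 21 9 23
f 21 23 22
f 22 23 24
f 22 24 12
f 23 9 25
f 23 25 24
f 24 25 26
f 24 26 12
f 25 9 27
f 25 27 26
f 26 27 28
f 26 28 12
f 27 9 29
f 27 29 28
f 28 29 30
f 28 30 12
f 29 9 31
f 29 31 30
f 30 31 32
f 30 32 12
f 31 9 10
f 31 10 32
f 32 10 11
f 32 11 12
f 34 33 37
f 34 37 35
f 35 37 38
f 35 38 36
f 37 33 39
f 37 39 38
f 38 39 40
f 38 40 36
f 39 33 41
f 39 41 40
f 40 41 42
f 40 42 36
f 41 33 43
f 41 43 42
f 42 43 44
f 42 44 36
f 43 33 45
f 43 45 44
f 44 45 46
f 44 46 36
f 45 33 47
f 45 47 46
f 46 47 48
f 46 48 36
f 47 33 49
f 47 49 48
f 48 49 50
f 48 50 36
f 49 33 34
f 49 34 50
f 50 34 35
f 50 35 36
f 52 51 55
f 52 55 53
f 53 55 56
f 53 56 54
f 55 51 57
f 55 57 56
f 56 57 58
f 56 58 54
f 57 51 59
f 57 59 58
f 58 59 60
f 58 60 54
f 59 51 61
f 59 61 60
f 60 61 62
f 60 62 54
f 61 51 63
f 61 63 62
f 62 63 64
f 62 64 54
f 63 51 65
f 63 65 64
f 64 65 66
f 64 66 54
f 65 51 67
f 65 67 66
f 66 67 68
f 66 68 54
f 67 51 69
f 67 69 68
f 68 69 70
f 68 70 54
f 69 51 52
f 69 52 70
f 70 52 53
f 70 53 54



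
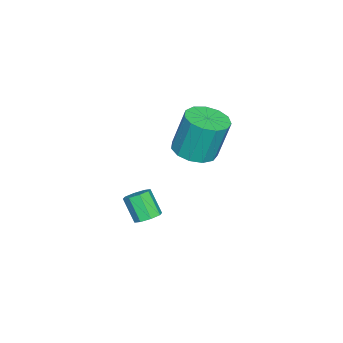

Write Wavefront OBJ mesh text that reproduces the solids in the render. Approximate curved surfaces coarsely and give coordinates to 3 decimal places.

v -3.63 -0.047 0.612
v -2.769 0.072 0.651
v -2.909 0.527 2.366
v -3.77 0.407 2.328
v -2.963 0.503 0.521
v -3.102 0.958 2.236
v -3.369 0.76 0.42
v -3.508 1.214 2.135
v -3.857 0.76 0.38
v -3.997 1.214 2.095
v -4.274 0.504 0.414
v -4.413 0.958 2.129
v -4.486 0.072 0.511
v -4.625 0.527 2.226
v -4.427 -0.397 0.64
v -4.566 0.058 2.356
v -4.114 -0.755 0.761
v -4.254 -0.3 2.476
v -3.648 -0.889 0.834
v -3.788 -0.434 2.549
v -3.177 -0.755 0.837
v -3.316 -0.3 2.552
v -2.849 -0.397 0.769
v -2.988 0.058 2.484
v -3.153 -1.644 -3.2
v -2.769 -1.383 -2.905
v -3.102 -1.956 -1.965
v -3.487 -2.216 -2.26
v -3.136 -1.177 -2.91
v -3.469 -1.75 -1.97
v -3.513 -1.244 -3.084
v -3.846 -1.817 -2.144
v -3.679 -1.545 -3.327
v -4.013 -2.118 -2.387
v -3.538 -1.904 -3.495
v -3.871 -2.477 -2.555
v -3.171 -2.11 -3.49
v -3.504 -2.683 -2.55
v -2.794 -2.043 -3.316
v -3.127 -2.616 -2.376
v -2.627 -1.742 -3.073
v -2.961 -2.315 -2.133
f 2 1 5
f 2 5 3
f 3 5 6
f 3 6 4
f 5 1 7
f 5 7 6
f 6 7 8
f 6 8 4
f 7 1 9
f 7 9 8
f 8 9 10
f 8 10 4
f 9 1 11
f 9 11 10
f 10 11 12
f 10 12 4
f 11 1 13
f 11 13 12
f 12 13 14
f 12 14 4
f 13 1 15
f 13 15 14
f 14 15 16
f 14 16 4
f 15 1 17
f 15 17 16
f 16 17 18
f 16 18 4
f 17 1 19
f 17 19 18
f 18 19 20
f 18 20 4
f 19 1 21
f 19 21 20
f 20 21 22
f 20 22 4
f 21 1 23
f 21 23 22
f 22 23 24
f 22 24 4
f 23 1 2
f 23 2 24
f 24 2 3
f 24 3 4
f 26 25 29
f 26 29 27
f 27 29 30
f 27 30 28
f 29 25 31
f 29 31 30
f 30 31 32
f 30 32 28
f 31 25 33
f 31 33 32
f 32 33 34
f 32 34 28
f 33 25 35
f 33 35 34
f 34 35 36
f 34 36 28
f 35 25 37
f 35 37 36
f 36 37 38
f 36 38 28
f 37 25 39
f 37 39 38
f 38 39 40
f 38 40 28
f 39 25 41
f 39 41 40
f 40 41 42
f 40 42 28
f 41 25 26
f 41 26 42
f 42 26 27
f 42 27 28



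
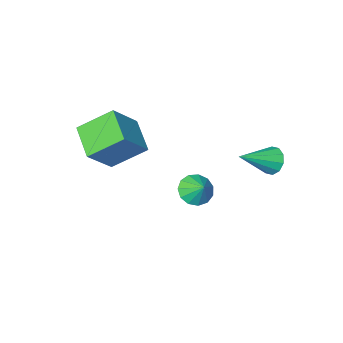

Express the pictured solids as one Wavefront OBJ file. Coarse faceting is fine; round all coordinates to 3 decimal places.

v -0.27 -1.828 -0.863
v 0.6 -2.084 -0.614
v -0.25 -1.012 -0.097
v 0.655 -1.724 -0.998
v 0.416 -1.397 -1.34
v -0.04 -1.207 -1.53
v -0.569 -1.214 -1.509
v -1.003 -1.416 -1.283
v -1.205 -1.749 -0.923
v -1.109 -2.107 -0.545
v -0.747 -2.377 -0.268
v -0.233 -2.472 -0.179
v 0.269 -2.363 -0.308
v 1.783 -3.949 3.603
v 3.251 -3.588 5.145
v 2.167 -2.161 2.819
v 3.635 -1.799 4.361
v 3.305 -4.821 2.359
v 4.773 -4.459 3.901
v 3.689 -3.032 1.575
v 5.157 -2.671 3.117
v -2.411 1.558 2.737
v -2.096 1.117 2.121
v -0.569 1.522 3.703
v -2.03 1.608 2.013
v -2.109 2.079 2.181
v -2.304 2.351 2.562
v -2.539 2.32 3.009
v -2.726 1.998 3.353
v -2.792 1.507 3.461
v -2.712 1.036 3.293
v -2.518 0.764 2.912
v -2.282 0.795 2.464
f 2 1 4
f 2 4 3
f 4 1 5
f 4 5 3
f 5 1 6
f 5 6 3
f 6 1 7
f 6 7 3
f 7 1 8
f 7 8 3
f 8 1 9
f 8 9 3
f 9 1 10
f 9 10 3
f 10 1 11
f 10 11 3
f 11 1 12
f 11 12 3
f 12 1 13
f 12 13 3
f 13 1 2
f 13 2 3
f 15 17 14
f 18 15 14
f 14 17 16
f 16 18 14
f 15 21 17
f 19 15 18
f 19 21 15
f 17 21 16
f 20 18 16
f 16 21 20
f 20 19 18
f 21 19 20
f 23 22 25
f 23 25 24
f 25 22 26
f 25 26 24
f 26 22 27
f 26 27 24
f 27 22 28
f 27 28 24
f 28 22 29
f 28 29 24
f 29 22 30
f 29 30 24
f 30 22 31
f 30 31 24
f 31 22 32
f 31 32 24
f 32 22 33
f 32 33 24
f 33 22 23
f 33 23 24



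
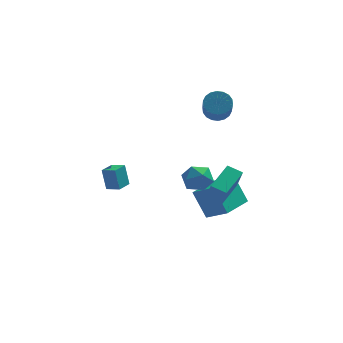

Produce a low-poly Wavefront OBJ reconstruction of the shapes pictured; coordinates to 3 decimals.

v 2.847 0.461 -3.679
v 3.941 -0.265 -2.873
v 2.126 1.146 -2.084
v 3.219 0.42 -1.278
v 4.081 2.14 -3.842
v 5.174 1.414 -3.036
v 3.359 2.825 -2.247
v 4.453 2.099 -1.441
v 3.557 3.445 3.141
v 4.338 3.573 3.314
v 4.283 2.044 4.693
v 3.503 1.915 4.519
v 4.168 3.789 3.547
v 4.113 2.26 4.926
v 3.876 3.937 3.7
v 3.821 2.407 5.078
v 3.522 3.987 3.741
v 3.467 2.458 5.12
v 3.174 3.93 3.664
v 3.119 2.4 5.043
v 2.903 3.777 3.483
v 2.848 2.247 4.862
v 2.761 3.558 3.234
v 2.706 2.028 4.613
v 2.777 3.316 2.967
v 2.722 1.787 4.346
v 2.947 3.1 2.734
v 2.892 1.571 4.113
v 3.239 2.953 2.582
v 3.184 1.423 3.96
v 3.593 2.902 2.54
v 3.538 1.373 3.919
v 3.941 2.96 2.617
v 3.886 1.43 3.996
v 4.212 3.113 2.798
v 4.157 1.583 4.177
v 4.354 3.332 3.047
v 4.299 1.802 4.426
v -2.561 1.177 -1.723
v -2.793 1.491 -0.42
v -2.029 2.017 -1.831
v -2.26 2.331 -0.528
v -1.84 0.749 -1.492
v -2.071 1.063 -0.189
v -1.307 1.589 -1.6
v -1.539 1.903 -0.297
v 3.518 -1.395 -1.5
v 3.76 -2.08 -0.096
v 2.716 -1.023 -1.18
v 2.958 -1.707 0.224
v 4.482 0.167 -0.904
v 4.724 -0.517 0.5
v 3.68 0.54 -0.584
v 3.922 -0.145 0.82
v 2.117 -2.14 1.943
v 2.831 -2.408 1.4
v 1.569 -3.552 1.92
v 2.283 -3.82 1.377
v 2.437 -3.584 2.269
v 2.775 -2.712 2.284
v 1.625 -3.248 1.036
v 1.963 -2.376 1.051
v 2.526 -3.093 0.84
v 3.028 -3.3 1.602
v 1.372 -2.66 1.718
v 1.874 -2.867 2.48
f 2 4 1
f 5 2 1
f 1 4 3
f 3 5 1
f 2 8 4
f 6 2 5
f 6 8 2
f 4 8 3
f 7 5 3
f 3 8 7
f 7 6 5
f 8 6 7
f 10 9 13
f 10 13 11
f 11 13 14
f 11 14 12
f 13 9 15
f 13 15 14
f 14 15 16
f 14 16 12
f 15 9 17
f 15 17 16
f 16 17 18
f 16 18 12
f 17 9 19
f 17 19 18
f 18 19 20
f 18 20 12
f 19 9 21
f 19 21 20
f 20 21 22
f 20 22 12
f 21 9 23
f 21 23 22
f 22 23 24
f 22 24 12
f 23 9 25
f 23 25 24
f 24 25 26
f 24 26 12
f 25 9 27
f 25 27 26
f 26 27 28
f 26 28 12
f 27 9 29
f 27 29 28
f 28 29 30
f 28 30 12
f 29 9 31
f 29 31 30
f 30 31 32
f 30 32 12
f 31 9 33
f 31 33 32
f 32 33 34
f 32 34 12
f 33 9 35
f 33 35 34
f 34 35 36
f 34 36 12
f 35 9 37
f 35 37 36
f 36 37 38
f 36 38 12
f 37 9 10
f 37 10 38
f 38 10 11
f 38 11 12
f 40 42 39
f 43 40 39
f 39 42 41
f 41 43 39
f 40 46 42
f 44 40 43
f 44 46 40
f 42 46 41
f 45 43 41
f 41 46 45
f 45 44 43
f 46 44 45
f 48 50 47
f 51 48 47
f 47 50 49
f 49 51 47
f 48 54 50
f 52 48 51
f 52 54 48
f 50 54 49
f 53 51 49
f 49 54 53
f 53 52 51
f 54 52 53
f 55 66 60
f 55 60 56
f 55 56 62
f 55 62 65
f 55 65 66
f 56 60 64
f 60 66 59
f 66 65 57
f 65 62 61
f 62 56 63
f 58 64 59
f 58 59 57
f 58 57 61
f 58 61 63
f 58 63 64
f 59 64 60
f 57 59 66
f 61 57 65
f 63 61 62
f 64 63 56



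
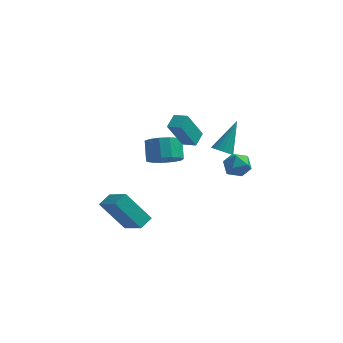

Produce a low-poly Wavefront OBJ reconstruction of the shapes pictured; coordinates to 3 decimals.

v -3.789 -1.154 -4.665
v -5.197 -1.087 -2.976
v -3.387 -0.409 -4.359
v -4.796 -0.342 -2.671
v -2.644 -2.178 -3.669
v -4.053 -2.111 -1.981
v -2.243 -1.433 -3.364
v -3.651 -1.366 -1.675
v 2.072 1.384 -0.191
v 2.425 1.106 0.532
v 1.475 0.154 -0.372
v 1.828 -0.124 0.351
v 1.214 0.466 0.376
v 1.583 1.225 0.488
v 2.317 0.035 -0.328
v 2.686 0.794 -0.216
v 2.577 0.272 0.448
v 1.895 0.538 0.883
v 2.005 0.722 -0.723
v 1.323 0.988 -0.288
v 1.356 -0.686 2.029
v 1.953 -0.749 1.873
v 1.904 0.566 3.611
v 1.863 -0.513 1.717
v 1.657 -0.317 1.633
v 1.383 -0.205 1.639
v 1.102 -0.203 1.735
v 0.879 -0.312 1.898
v 0.766 -0.506 2.092
v 0.788 -0.742 2.271
v 0.94 -0.965 2.394
v 1.187 -1.124 2.434
v 1.473 -1.182 2.382
v 1.733 -1.127 2.248
v 1.906 -0.971 2.065
v -2.021 0.828 -0.263
v -1.517 0.282 0.437
v -1.796 1.187 1.342
v -2.299 1.732 0.643
v -1.132 0.637 0.201
v -1.411 1.542 1.106
v -1.029 1.053 -0.183
v -1.308 1.958 0.722
v -1.241 1.397 -0.592
v -1.519 2.302 0.313
v -1.701 1.56 -0.896
v -1.979 2.465 0.009
v -2.262 1.491 -0.999
v -2.54 2.395 -0.094
v -2.746 1.211 -0.869
v -3.025 2.116 0.037
v -3.001 0.809 -0.546
v -3.279 1.714 0.36
v -2.944 0.413 -0.133
v -3.222 1.318 0.773
v -2.594 0.149 0.239
v -2.872 1.054 1.144
v -2.062 0.1 0.451
v -2.341 1.005 1.357
v -0.832 -0.267 1.949
v -1.52 -0.853 3.642
v -0.644 0.568 2.314
v -1.332 -0.019 4.008
v -0.048 -0.541 2.172
v -0.736 -1.128 3.866
v 0.14 0.293 2.538
v -0.548 -0.293 4.231
f 2 4 1
f 5 2 1
f 1 4 3
f 3 5 1
f 2 8 4
f 6 2 5
f 6 8 2
f 4 8 3
f 7 5 3
f 3 8 7
f 7 6 5
f 8 6 7
f 9 20 14
f 9 14 10
f 9 10 16
f 9 16 19
f 9 19 20
f 10 14 18
f 14 20 13
f 20 19 11
f 19 16 15
f 16 10 17
f 12 18 13
f 12 13 11
f 12 11 15
f 12 15 17
f 12 17 18
f 13 18 14
f 11 13 20
f 15 11 19
f 17 15 16
f 18 17 10
f 22 21 24
f 22 24 23
f 24 21 25
f 24 25 23
f 25 21 26
f 25 26 23
f 26 21 27
f 26 27 23
f 27 21 28
f 27 28 23
f 28 21 29
f 28 29 23
f 29 21 30
f 29 30 23
f 30 21 31
f 30 31 23
f 31 21 32
f 31 32 23
f 32 21 33
f 32 33 23
f 33 21 34
f 33 34 23
f 34 21 35
f 34 35 23
f 35 21 22
f 35 22 23
f 37 36 40
f 37 40 38
f 38 40 41
f 38 41 39
f 40 36 42
f 40 42 41
f 41 42 43
f 41 43 39
f 42 36 44
f 42 44 43
f 43 44 45
f 43 45 39
f 44 36 46
f 44 46 45
f 45 46 47
f 45 47 39
f 46 36 48
f 46 48 47
f 47 48 49
f 47 49 39
f 48 36 50
f 48 50 49
f 49 50 51
f 49 51 39
f 50 36 52
f 50 52 51
f 51 52 53
f 51 53 39
f 52 36 54
f 52 54 53
f 53 54 55
f 53 55 39
f 54 36 56
f 54 56 55
f 55 56 57
f 55 57 39
f 56 36 58
f 56 58 57
f 57 58 59
f 57 59 39
f 58 36 37
f 58 37 59
f 59 37 38
f 59 38 39
f 61 63 60
f 64 61 60
f 60 63 62
f 62 64 60
f 61 67 63
f 65 61 64
f 65 67 61
f 63 67 62
f 66 64 62
f 62 67 66
f 66 65 64
f 67 65 66



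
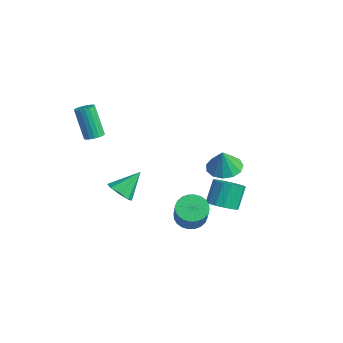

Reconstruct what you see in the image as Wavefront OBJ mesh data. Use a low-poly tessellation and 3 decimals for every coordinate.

v 0.737 2.601 -0.215
v 1.519 1.941 -0.448
v 0.923 2.319 1.215
v 1.767 2.473 -0.375
v 1.687 3.046 -0.251
v 1.306 3.478 -0.116
v 0.744 3.631 -0.013
v 0.18 3.458 0.026
v -0.208 3.012 -0.011
v -0.295 2.436 -0.113
v -0.055 1.912 -0.248
v 0.437 1.607 -0.372
v 1.024 1.618 -0.447
v 1.518 -0.168 -2.716
v 2.268 0.307 -3.025
v 3.192 -0.196 -1.552
v 2.442 -0.672 -1.244
v 2.096 0.565 -2.828
v 3.02 0.061 -1.356
v 1.835 0.711 -2.615
v 2.759 0.207 -1.142
v 1.527 0.723 -2.417
v 2.451 0.22 -0.945
v 1.217 0.599 -2.265
v 2.141 0.096 -0.792
v 0.953 0.359 -2.182
v 1.877 -0.144 -0.709
v 0.775 0.038 -2.179
v 1.699 -0.465 -0.707
v 0.71 -0.314 -2.259
v 1.634 -0.817 -0.786
v 0.768 -0.644 -2.408
v 1.692 -1.147 -0.935
v 0.94 -0.901 -2.604
v 1.864 -1.405 -1.132
v 1.201 -1.047 -2.818
v 2.125 -1.551 -1.345
v 1.509 -1.06 -3.015
v 2.433 -1.563 -1.543
v 1.819 -0.936 -3.168
v 2.743 -1.439 -1.695
v 2.083 -0.696 -3.251
v 3.007 -1.199 -1.778
v 2.261 -0.375 -3.253
v 3.185 -0.878 -1.781
v 2.326 -0.023 -3.174
v 3.25 -0.526 -1.701
v -1.341 -2.982 -1.408
v -0.76 -2.552 -1.911
v -1.299 -1.638 -0.212
v -1.397 -2.397 -2.063
v -2.002 -2.585 -1.832
v -2.219 -3.005 -1.352
v -1.921 -3.412 -0.906
v -1.284 -3.567 -0.753
v -0.68 -3.38 -0.984
v -0.463 -2.959 -1.464
v -0.123 3.052 -4.311
v 0.794 3.067 -3.996
v 0.321 3.884 -2.655
v -0.597 3.868 -2.969
v 0.756 3.456 -4.247
v 0.283 4.273 -2.906
v 0.516 3.753 -4.512
v 0.043 4.569 -3.171
v 0.13 3.888 -4.731
v -0.343 4.705 -3.39
v -0.314 3.832 -4.853
v -0.788 4.649 -3.512
v -0.715 3.598 -4.852
v -1.188 4.414 -3.511
v -0.98 3.238 -4.726
v -1.453 4.055 -3.385
v -1.049 2.835 -4.505
v -1.522 3.652 -3.164
v -0.906 2.482 -4.24
v -1.379 3.299 -2.899
v -0.583 2.26 -3.99
v -1.056 3.077 -2.649
v -0.156 2.219 -3.814
v -0.629 3.036 -2.473
v 0.28 2.368 -3.752
v -0.194 3.185 -2.411
v 0.622 2.675 -3.818
v 0.149 3.491 -2.477
v -3.173 -3.43 2.336
v -2.844 -2.96 2.512
v -3.758 -3.021 4.38
v -4.087 -3.49 4.204
v -3.062 -2.845 2.409
v -3.976 -2.905 4.277
v -3.302 -2.845 2.292
v -4.215 -2.906 4.16
v -3.517 -2.962 2.184
v -4.43 -3.023 4.051
v -3.663 -3.171 2.105
v -4.576 -3.232 3.973
v -3.712 -3.431 2.073
v -4.626 -3.492 3.94
v -3.655 -3.691 2.092
v -4.568 -3.752 3.96
v -3.502 -3.899 2.16
v -4.416 -3.96 4.028
v -3.284 -4.015 2.263
v -4.198 -4.075 4.131
v -3.045 -4.014 2.38
v -3.958 -4.075 4.248
v -2.83 -3.897 2.489
v -3.743 -3.958 4.356
v -2.684 -3.688 2.567
v -3.597 -3.749 4.435
v -2.634 -3.428 2.6
v -3.548 -3.489 4.467
v -2.692 -3.168 2.58
v -3.605 -3.229 4.448
f 2 1 4
f 2 4 3
f 4 1 5
f 4 5 3
f 5 1 6
f 5 6 3
f 6 1 7
f 6 7 3
f 7 1 8
f 7 8 3
f 8 1 9
f 8 9 3
f 9 1 10
f 9 10 3
f 10 1 11
f 10 11 3
f 11 1 12
f 11 12 3
f 12 1 13
f 12 13 3
f 13 1 2
f 13 2 3
f 15 14 18
f 15 18 16
f 16 18 19
f 16 19 17
f 18 14 20
f 18 20 19
f 19 20 21
f 19 21 17
f 20 14 22
f 20 22 21
f 21 22 23
f 21 23 17
f 22 14 24
f 22 24 23
f 23 24 25
f 23 25 17
f 24 14 26
f 24 26 25
f 25 26 27
f 25 27 17
f 26 14 28
f 26 28 27
f 27 28 29
f 27 29 17
f 28 14 30
f 28 30 29
f 29 30 31
f 29 31 17
f 30 14 32
f 30 32 31
f 31 32 33
f 31 33 17
f 32 14 34
f 32 34 33
f 33 34 35
f 33 35 17
f 34 14 36
f 34 36 35
f 35 36 37
f 35 37 17
f 36 14 38
f 36 38 37
f 37 38 39
f 37 39 17
f 38 14 40
f 38 40 39
f 39 40 41
f 39 41 17
f 40 14 42
f 40 42 41
f 41 42 43
f 41 43 17
f 42 14 44
f 42 44 43
f 43 44 45
f 43 45 17
f 44 14 46
f 44 46 45
f 45 46 47
f 45 47 17
f 46 14 15
f 46 15 47
f 47 15 16
f 47 16 17
f 49 48 51
f 49 51 50
f 51 48 52
f 51 52 50
f 52 48 53
f 52 53 50
f 53 48 54
f 53 54 50
f 54 48 55
f 54 55 50
f 55 48 56
f 55 56 50
f 56 48 57
f 56 57 50
f 57 48 49
f 57 49 50
f 59 58 62
f 59 62 60
f 60 62 63
f 60 63 61
f 62 58 64
f 62 64 63
f 63 64 65
f 63 65 61
f 64 58 66
f 64 66 65
f 65 66 67
f 65 67 61
f 66 58 68
f 66 68 67
f 67 68 69
f 67 69 61
f 68 58 70
f 68 70 69
f 69 70 71
f 69 71 61
f 70 58 72
f 70 72 71
f 71 72 73
f 71 73 61
f 72 58 74
f 72 74 73
f 73 74 75
f 73 75 61
f 74 58 76
f 74 76 75
f 75 76 77
f 75 77 61
f 76 58 78
f 76 78 77
f 77 78 79
f 77 79 61
f 78 58 80
f 78 80 79
f 79 80 81
f 79 81 61
f 80 58 82
f 80 82 81
f 81 82 83
f 81 83 61
f 82 58 84
f 82 84 83
f 83 84 85
f 83 85 61
f 84 58 59
f 84 59 85
f 85 59 60
f 85 60 61
f 87 86 90
f 87 90 88
f 88 90 91
f 88 91 89
f 90 86 92
f 90 92 91
f 91 92 93
f 91 93 89
f 92 86 94
f 92 94 93
f 93 94 95
f 93 95 89
f 94 86 96
f 94 96 95
f 95 96 97
f 95 97 89
f 96 86 98
f 96 98 97
f 97 98 99
f 97 99 89
f 98 86 100
f 98 100 99
f 99 100 101
f 99 101 89
f 100 86 102
f 100 102 101
f 101 102 103
f 101 103 89
f 102 86 104
f 102 104 103
f 103 104 105
f 103 105 89
f 104 86 106
f 104 106 105
f 105 106 107
f 105 107 89
f 106 86 108
f 106 108 107
f 107 108 109
f 107 109 89
f 108 86 110
f 108 110 109
f 109 110 111
f 109 111 89
f 110 86 112
f 110 112 111
f 111 112 113
f 111 113 89
f 112 86 114
f 112 114 113
f 113 114 115
f 113 115 89
f 114 86 87
f 114 87 115
f 115 87 88
f 115 88 89



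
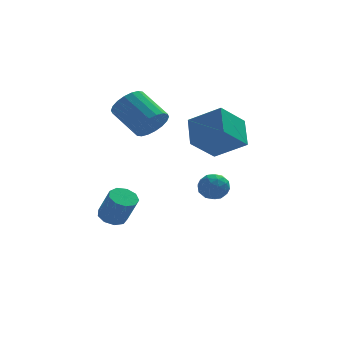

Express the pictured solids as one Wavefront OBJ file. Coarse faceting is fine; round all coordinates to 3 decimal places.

v -3.142 1.591 -3.921
v -2.348 1.559 -4.193
v -1.804 0.897 -2.531
v -2.598 0.929 -2.259
v -2.453 2.071 -3.955
v -1.91 1.409 -2.293
v -2.881 2.358 -3.701
v -2.338 1.697 -2.038
v -3.431 2.287 -3.55
v -2.887 1.625 -1.887
v -3.845 1.889 -3.573
v -3.302 1.227 -1.91
v -3.93 1.352 -3.758
v -3.387 0.691 -2.096
v -3.647 0.927 -4.02
v -3.103 0.265 -2.358
v -3.126 0.812 -4.236
v -2.583 0.151 -2.574
v -2.614 1.062 -4.304
v -2.07 0.4 -2.642
v 0.931 1.244 1.272
v 1.044 2.848 2.357
v 2.341 2.061 -0.083
v 2.454 3.665 1.002
v 2.546 0.355 2.418
v 2.659 1.959 3.503
v 3.956 1.172 1.063
v 4.069 2.776 2.148
v 1.808 -2.451 0.386
v 2.289 -3.037 -0.046
v 0.651 -3.223 0.146
v 1.132 -3.809 -0.286
v 1.223 -3.721 0.577
v 1.938 -3.244 0.726
v 1.002 -3.016 -0.626
v 1.717 -2.539 -0.477
v 1.791 -3.386 -0.671
v 1.927 -3.822 0.072
v 1.013 -2.438 0.028
v 1.149 -2.874 0.771
v 2.15 -2.676 0.191
v 0.79 -3.584 -0.091
v 0.843 -3.532 0.416
v 1.126 -3.877 0.162
v 1.944 -2.798 0.645
v 2.227 -3.142 0.391
v 1.6 -3.545 0.757
v 0.713 -3.118 -0.291
v 0.996 -3.462 -0.545
v 1.814 -2.383 -0.062
v 2.097 -2.728 -0.316
v 1.34 -2.715 -0.657
v 2.14 -3.226 -0.43
v 1.46 -3.68 -0.572
v 1.383 -3.214 -0.771
v 1.804 -2.933 -0.684
v 2.22 -3.482 0.007
v 1.54 -3.936 -0.135
v 1.593 -3.885 0.373
v 2.014 -3.604 0.46
v 1.927 -3.688 -0.361
v 1.4 -2.324 0.235
v 0.72 -2.778 0.093
v 0.926 -2.656 -0.36
v 1.347 -2.375 -0.273
v 1.48 -2.58 0.672
v 0.8 -3.034 0.53
v 1.136 -3.327 0.784
v 1.557 -3.046 0.871
v 1.013 -2.572 0.461
v -0.896 2.433 2.275
v -0.079 2.516 2.992
v -1.207 4.03 4.102
v -2.024 3.947 3.385
v 0.037 2.847 2.658
v -1.091 4.362 3.767
v -0.032 3.096 2.247
v -1.16 4.611 3.357
v -0.272 3.214 1.843
v -1.399 4.729 2.952
v -0.635 3.178 1.524
v -1.763 4.692 2.633
v -1.05 2.993 1.353
v -2.178 4.508 2.463
v -1.435 2.698 1.366
v -2.563 4.212 2.475
v -1.713 2.35 1.558
v -2.841 3.864 2.668
v -1.829 2.018 1.893
v -2.957 3.533 3.002
v -1.76 1.769 2.303
v -2.888 3.284 3.413
v -1.521 1.651 2.708
v -2.648 3.166 3.817
v -1.157 1.688 3.027
v -2.285 3.202 4.136
v -0.742 1.872 3.197
v -1.87 3.387 4.307
v -0.357 2.168 3.185
v -1.485 3.682 4.294
f 2 1 5
f 2 5 3
f 3 5 6
f 3 6 4
f 5 1 7
f 5 7 6
f 6 7 8
f 6 8 4
f 7 1 9
f 7 9 8
f 8 9 10
f 8 10 4
f 9 1 11
f 9 11 10
f 10 11 12
f 10 12 4
f 11 1 13
f 11 13 12
f 12 13 14
f 12 14 4
f 13 1 15
f 13 15 14
f 14 15 16
f 14 16 4
f 15 1 17
f 15 17 16
f 16 17 18
f 16 18 4
f 17 1 19
f 17 19 18
f 18 19 20
f 18 20 4
f 19 1 2
f 19 2 20
f 20 2 3
f 20 3 4
f 22 24 21
f 25 22 21
f 21 24 23
f 23 25 21
f 22 28 24
f 26 22 25
f 26 28 22
f 24 28 23
f 27 25 23
f 23 28 27
f 27 26 25
f 28 26 27
f 29 66 45
f 66 40 69
f 45 69 34
f 66 69 45
f 29 45 41
f 45 34 46
f 41 46 30
f 45 46 41
f 29 41 50
f 41 30 51
f 50 51 36
f 41 51 50
f 29 50 62
f 50 36 65
f 62 65 39
f 50 65 62
f 29 62 66
f 62 39 70
f 66 70 40
f 62 70 66
f 30 46 57
f 46 34 60
f 57 60 38
f 46 60 57
f 34 69 47
f 69 40 68
f 47 68 33
f 69 68 47
f 40 70 67
f 70 39 63
f 67 63 31
f 70 63 67
f 39 65 64
f 65 36 52
f 64 52 35
f 65 52 64
f 36 51 56
f 51 30 53
f 56 53 37
f 51 53 56
f 32 58 44
f 58 38 59
f 44 59 33
f 58 59 44
f 32 44 42
f 44 33 43
f 42 43 31
f 44 43 42
f 32 42 49
f 42 31 48
f 49 48 35
f 42 48 49
f 32 49 54
f 49 35 55
f 54 55 37
f 49 55 54
f 32 54 58
f 54 37 61
f 58 61 38
f 54 61 58
f 33 59 47
f 59 38 60
f 47 60 34
f 59 60 47
f 31 43 67
f 43 33 68
f 67 68 40
f 43 68 67
f 35 48 64
f 48 31 63
f 64 63 39
f 48 63 64
f 37 55 56
f 55 35 52
f 56 52 36
f 55 52 56
f 38 61 57
f 61 37 53
f 57 53 30
f 61 53 57
f 72 71 75
f 72 75 73
f 73 75 76
f 73 76 74
f 75 71 77
f 75 77 76
f 76 77 78
f 76 78 74
f 77 71 79
f 77 79 78
f 78 79 80
f 78 80 74
f 79 71 81
f 79 81 80
f 80 81 82
f 80 82 74
f 81 71 83
f 81 83 82
f 82 83 84
f 82 84 74
f 83 71 85
f 83 85 84
f 84 85 86
f 84 86 74
f 85 71 87
f 85 87 86
f 86 87 88
f 86 88 74
f 87 71 89
f 87 89 88
f 88 89 90
f 88 90 74
f 89 71 91
f 89 91 90
f 90 91 92
f 90 92 74
f 91 71 93
f 91 93 92
f 92 93 94
f 92 94 74
f 93 71 95
f 93 95 94
f 94 95 96
f 94 96 74
f 95 71 97
f 95 97 96
f 96 97 98
f 96 98 74
f 97 71 99
f 97 99 98
f 98 99 100
f 98 100 74
f 99 71 72
f 99 72 100
f 100 72 73
f 100 73 74



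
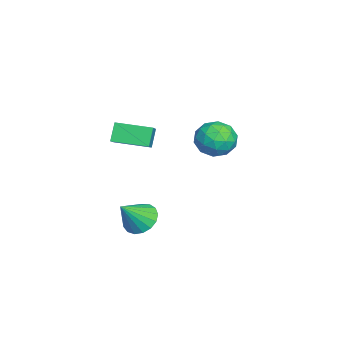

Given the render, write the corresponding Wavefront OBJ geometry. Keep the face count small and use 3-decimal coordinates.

v -0.913 0.91 -4.122
v -0.273 0.732 -4.636
v -0.187 0.17 -2.958
v -0.171 1.086 -4.474
v -0.24 1.4 -4.232
v -0.462 1.601 -3.965
v -0.789 1.644 -3.734
v -1.143 1.519 -3.592
v -1.446 1.255 -3.571
v -1.626 0.911 -3.677
v -1.643 0.568 -3.885
v -1.493 0.302 -4.147
v -1.21 0.176 -4.404
v -0.859 0.218 -4.596
v -0.521 0.419 -4.68
v -0.894 0.05 1.46
v 0.177 0.035 2.124
v -0.767 1.575 1.288
v 0.304 1.56 1.952
v -0.404 -0.08 0.668
v 0.667 -0.095 1.332
v -0.277 1.445 0.496
v 0.794 1.43 1.16
v -3.589 3.911 -0.695
v -2.88 4.508 -0.97
v -2.62 3.232 0.33
v -1.911 3.829 0.055
v -2.671 4.174 0.545
v -3.27 4.593 -0.089
v -2.23 3.147 -0.551
v -2.829 3.566 -1.185
v -2.04 4.036 -0.881
v -2.312 4.671 -0.204
v -3.188 3.069 -0.436
v -3.46 3.704 0.241
v -3.319 4.269 -0.923
v -2.181 3.471 0.283
v -2.627 3.673 0.57
v -2.21 4.025 0.409
v -3.549 4.319 -0.405
v -3.132 4.67 -0.566
v -3.009 4.474 0.324
v -2.368 3.07 -0.074
v -1.951 3.421 -0.235
v -3.29 3.715 -1.049
v -2.873 4.067 -1.21
v -2.491 3.266 -0.964
v -2.409 4.343 -1.032
v -1.839 3.944 -0.429
v -2.027 3.543 -0.786
v -2.379 3.789 -1.158
v -2.569 4.716 -0.634
v -1.999 4.317 -0.031
v -2.446 4.519 0.257
v -2.798 4.766 -0.116
v -2.075 4.438 -0.581
v -3.501 3.423 -0.609
v -2.931 3.024 -0.006
v -2.702 2.974 -0.524
v -3.054 3.221 -0.897
v -3.661 3.796 -0.211
v -3.091 3.397 0.392
v -3.121 3.951 0.518
v -3.473 4.197 0.146
v -3.425 3.302 -0.059
f 2 1 4
f 2 4 3
f 4 1 5
f 4 5 3
f 5 1 6
f 5 6 3
f 6 1 7
f 6 7 3
f 7 1 8
f 7 8 3
f 8 1 9
f 8 9 3
f 9 1 10
f 9 10 3
f 10 1 11
f 10 11 3
f 11 1 12
f 11 12 3
f 12 1 13
f 12 13 3
f 13 1 14
f 13 14 3
f 14 1 15
f 14 15 3
f 15 1 2
f 15 2 3
f 17 19 16
f 20 17 16
f 16 19 18
f 18 20 16
f 17 23 19
f 21 17 20
f 21 23 17
f 19 23 18
f 22 20 18
f 18 23 22
f 22 21 20
f 23 21 22
f 24 61 40
f 61 35 64
f 40 64 29
f 61 64 40
f 24 40 36
f 40 29 41
f 36 41 25
f 40 41 36
f 24 36 45
f 36 25 46
f 45 46 31
f 36 46 45
f 24 45 57
f 45 31 60
f 57 60 34
f 45 60 57
f 24 57 61
f 57 34 65
f 61 65 35
f 57 65 61
f 25 41 52
f 41 29 55
f 52 55 33
f 41 55 52
f 29 64 42
f 64 35 63
f 42 63 28
f 64 63 42
f 35 65 62
f 65 34 58
f 62 58 26
f 65 58 62
f 34 60 59
f 60 31 47
f 59 47 30
f 60 47 59
f 31 46 51
f 46 25 48
f 51 48 32
f 46 48 51
f 27 53 39
f 53 33 54
f 39 54 28
f 53 54 39
f 27 39 37
f 39 28 38
f 37 38 26
f 39 38 37
f 27 37 44
f 37 26 43
f 44 43 30
f 37 43 44
f 27 44 49
f 44 30 50
f 49 50 32
f 44 50 49
f 27 49 53
f 49 32 56
f 53 56 33
f 49 56 53
f 28 54 42
f 54 33 55
f 42 55 29
f 54 55 42
f 26 38 62
f 38 28 63
f 62 63 35
f 38 63 62
f 30 43 59
f 43 26 58
f 59 58 34
f 43 58 59
f 32 50 51
f 50 30 47
f 51 47 31
f 50 47 51
f 33 56 52
f 56 32 48
f 52 48 25
f 56 48 52

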